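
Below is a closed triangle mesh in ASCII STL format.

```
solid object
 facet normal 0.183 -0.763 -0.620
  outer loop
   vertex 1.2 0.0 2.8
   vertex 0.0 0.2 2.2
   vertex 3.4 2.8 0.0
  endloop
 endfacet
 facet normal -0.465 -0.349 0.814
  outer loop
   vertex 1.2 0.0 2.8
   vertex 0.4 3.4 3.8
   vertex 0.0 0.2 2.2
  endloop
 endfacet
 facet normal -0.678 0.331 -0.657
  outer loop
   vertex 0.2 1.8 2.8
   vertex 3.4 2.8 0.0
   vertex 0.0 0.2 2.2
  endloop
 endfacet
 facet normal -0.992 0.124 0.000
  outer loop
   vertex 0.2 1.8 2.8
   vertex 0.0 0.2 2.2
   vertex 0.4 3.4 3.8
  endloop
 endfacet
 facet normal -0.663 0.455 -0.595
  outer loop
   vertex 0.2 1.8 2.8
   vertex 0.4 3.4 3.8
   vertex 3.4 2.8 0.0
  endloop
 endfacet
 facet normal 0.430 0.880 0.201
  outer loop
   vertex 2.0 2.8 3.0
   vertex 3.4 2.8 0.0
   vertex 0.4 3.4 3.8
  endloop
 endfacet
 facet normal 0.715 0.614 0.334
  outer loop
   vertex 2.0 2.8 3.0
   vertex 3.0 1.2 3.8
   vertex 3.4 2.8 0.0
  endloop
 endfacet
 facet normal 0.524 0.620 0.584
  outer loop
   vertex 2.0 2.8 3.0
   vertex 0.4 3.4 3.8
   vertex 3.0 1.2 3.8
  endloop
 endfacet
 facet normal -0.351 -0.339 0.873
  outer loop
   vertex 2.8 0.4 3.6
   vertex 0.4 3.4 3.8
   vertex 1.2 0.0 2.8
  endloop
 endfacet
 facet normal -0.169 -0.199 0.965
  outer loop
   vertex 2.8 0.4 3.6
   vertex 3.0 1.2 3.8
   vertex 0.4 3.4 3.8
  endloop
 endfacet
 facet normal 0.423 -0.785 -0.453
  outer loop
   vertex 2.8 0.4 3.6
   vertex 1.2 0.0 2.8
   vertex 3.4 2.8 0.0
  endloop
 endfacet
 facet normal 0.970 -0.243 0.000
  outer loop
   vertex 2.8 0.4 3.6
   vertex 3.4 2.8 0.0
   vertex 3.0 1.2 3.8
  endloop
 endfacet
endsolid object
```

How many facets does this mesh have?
12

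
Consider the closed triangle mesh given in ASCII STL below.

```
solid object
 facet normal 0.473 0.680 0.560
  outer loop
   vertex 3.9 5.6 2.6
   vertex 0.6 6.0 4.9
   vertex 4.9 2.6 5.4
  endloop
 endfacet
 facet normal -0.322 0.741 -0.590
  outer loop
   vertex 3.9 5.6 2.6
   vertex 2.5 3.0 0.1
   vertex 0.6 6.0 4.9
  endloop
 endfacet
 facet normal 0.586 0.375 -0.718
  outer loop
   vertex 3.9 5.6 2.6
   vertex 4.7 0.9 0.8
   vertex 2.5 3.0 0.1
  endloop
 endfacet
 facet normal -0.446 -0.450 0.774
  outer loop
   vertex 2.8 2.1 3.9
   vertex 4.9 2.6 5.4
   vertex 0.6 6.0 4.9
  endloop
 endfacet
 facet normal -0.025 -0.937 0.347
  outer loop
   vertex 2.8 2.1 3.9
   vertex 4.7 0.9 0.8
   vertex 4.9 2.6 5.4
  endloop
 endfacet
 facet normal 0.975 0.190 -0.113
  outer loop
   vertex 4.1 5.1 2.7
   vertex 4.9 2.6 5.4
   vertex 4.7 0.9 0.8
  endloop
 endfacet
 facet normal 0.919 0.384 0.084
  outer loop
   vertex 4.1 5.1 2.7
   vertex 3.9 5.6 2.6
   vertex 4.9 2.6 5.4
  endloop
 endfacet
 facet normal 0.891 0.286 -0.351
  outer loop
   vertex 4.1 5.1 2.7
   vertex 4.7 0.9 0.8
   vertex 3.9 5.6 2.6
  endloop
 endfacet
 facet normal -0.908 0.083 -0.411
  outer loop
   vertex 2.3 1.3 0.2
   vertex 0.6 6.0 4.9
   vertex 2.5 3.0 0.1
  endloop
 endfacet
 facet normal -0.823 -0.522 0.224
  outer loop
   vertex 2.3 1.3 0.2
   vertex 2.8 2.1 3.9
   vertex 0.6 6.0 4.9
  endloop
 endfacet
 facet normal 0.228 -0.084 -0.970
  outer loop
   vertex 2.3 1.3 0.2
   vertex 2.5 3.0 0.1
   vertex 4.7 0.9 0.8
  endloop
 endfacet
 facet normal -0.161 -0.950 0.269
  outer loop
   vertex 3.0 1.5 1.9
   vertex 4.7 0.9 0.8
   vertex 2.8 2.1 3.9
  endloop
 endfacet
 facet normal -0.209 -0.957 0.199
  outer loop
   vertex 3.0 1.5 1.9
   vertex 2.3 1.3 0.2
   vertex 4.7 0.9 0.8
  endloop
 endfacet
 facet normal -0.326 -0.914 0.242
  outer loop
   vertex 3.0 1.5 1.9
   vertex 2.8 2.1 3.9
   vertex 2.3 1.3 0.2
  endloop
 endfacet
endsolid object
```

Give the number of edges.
21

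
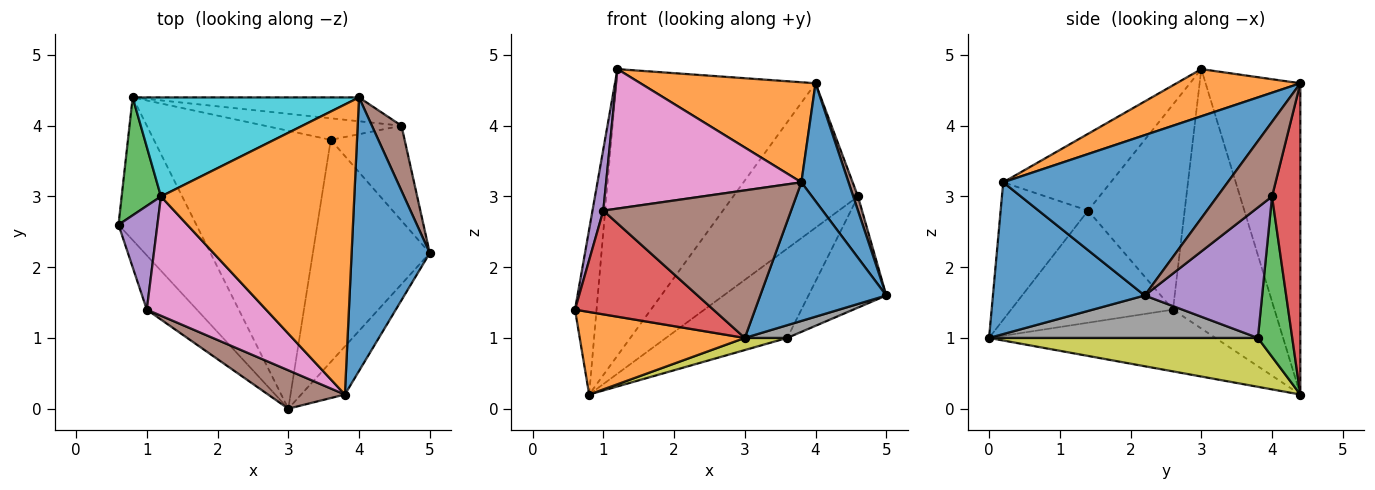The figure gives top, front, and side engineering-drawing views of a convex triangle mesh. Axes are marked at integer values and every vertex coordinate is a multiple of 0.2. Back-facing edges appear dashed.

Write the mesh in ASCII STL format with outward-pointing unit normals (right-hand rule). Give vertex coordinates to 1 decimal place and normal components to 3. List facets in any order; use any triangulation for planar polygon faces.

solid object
 facet normal 0.751 -0.624 -0.216
  outer loop
   vertex 3.8 0.2 3.2
   vertex 3.0 0.0 1.0
   vertex 5.0 2.2 1.6
  endloop
 endfacet
 facet normal -0.566 -0.413 -0.714
  outer loop
   vertex 0.8 4.4 0.2
   vertex 3.0 0.0 1.0
   vertex 0.6 2.6 1.4
  endloop
 endfacet
 facet normal -0.968 0.205 0.147
  outer loop
   vertex 0.8 4.4 0.2
   vertex 0.6 2.6 1.4
   vertex 1.2 3.0 4.8
  endloop
 endfacet
 facet normal -0.720 -0.615 -0.322
  outer loop
   vertex 1.0 1.4 2.8
   vertex 0.6 2.6 1.4
   vertex 3.0 0.0 1.0
  endloop
 endfacet
 facet normal -0.977 -0.109 0.185
  outer loop
   vertex 1.0 1.4 2.8
   vertex 1.2 3.0 4.8
   vertex 0.6 2.6 1.4
  endloop
 endfacet
 facet normal -0.411 -0.882 0.230
  outer loop
   vertex 1.0 1.4 2.8
   vertex 3.0 0.0 1.0
   vertex 3.8 0.2 3.2
  endloop
 endfacet
 facet normal -0.386 -0.701 0.599
  outer loop
   vertex 1.0 1.4 2.8
   vertex 3.8 0.2 3.2
   vertex 1.2 3.0 4.8
  endloop
 endfacet
 facet normal 0.341 -0.054 -0.939
  outer loop
   vertex 3.6 3.8 1.0
   vertex 5.0 2.2 1.6
   vertex 3.0 0.0 1.0
  endloop
 endfacet
 facet normal 0.266 -0.042 -0.963
  outer loop
   vertex 3.6 3.8 1.0
   vertex 3.0 0.0 1.0
   vertex 0.8 4.4 0.2
  endloop
 endfacet
 facet normal -0.410 0.862 0.298
  outer loop
   vertex 4.0 4.4 4.6
   vertex 0.8 4.4 0.2
   vertex 1.2 3.0 4.8
  endloop
 endfacet
 facet normal 0.883 -0.186 0.431
  outer loop
   vertex 4.0 4.4 4.6
   vertex 3.8 0.2 3.2
   vertex 5.0 2.2 1.6
  endloop
 endfacet
 facet normal 0.225 -0.318 0.921
  outer loop
   vertex 4.0 4.4 4.6
   vertex 1.2 3.0 4.8
   vertex 3.8 0.2 3.2
  endloop
 endfacet
 facet normal 0.266 0.937 -0.226
  outer loop
   vertex 4.6 4.0 3.0
   vertex 3.6 3.8 1.0
   vertex 0.8 4.4 0.2
  endloop
 endfacet
 facet normal 0.218 0.963 -0.159
  outer loop
   vertex 4.6 4.0 3.0
   vertex 0.8 4.4 0.2
   vertex 4.0 4.4 4.6
  endloop
 endfacet
 facet normal 0.754 0.500 -0.427
  outer loop
   vertex 4.6 4.0 3.0
   vertex 5.0 2.2 1.6
   vertex 3.6 3.8 1.0
  endloop
 endfacet
 facet normal 0.927 -0.080 0.367
  outer loop
   vertex 4.6 4.0 3.0
   vertex 4.0 4.4 4.6
   vertex 5.0 2.2 1.6
  endloop
 endfacet
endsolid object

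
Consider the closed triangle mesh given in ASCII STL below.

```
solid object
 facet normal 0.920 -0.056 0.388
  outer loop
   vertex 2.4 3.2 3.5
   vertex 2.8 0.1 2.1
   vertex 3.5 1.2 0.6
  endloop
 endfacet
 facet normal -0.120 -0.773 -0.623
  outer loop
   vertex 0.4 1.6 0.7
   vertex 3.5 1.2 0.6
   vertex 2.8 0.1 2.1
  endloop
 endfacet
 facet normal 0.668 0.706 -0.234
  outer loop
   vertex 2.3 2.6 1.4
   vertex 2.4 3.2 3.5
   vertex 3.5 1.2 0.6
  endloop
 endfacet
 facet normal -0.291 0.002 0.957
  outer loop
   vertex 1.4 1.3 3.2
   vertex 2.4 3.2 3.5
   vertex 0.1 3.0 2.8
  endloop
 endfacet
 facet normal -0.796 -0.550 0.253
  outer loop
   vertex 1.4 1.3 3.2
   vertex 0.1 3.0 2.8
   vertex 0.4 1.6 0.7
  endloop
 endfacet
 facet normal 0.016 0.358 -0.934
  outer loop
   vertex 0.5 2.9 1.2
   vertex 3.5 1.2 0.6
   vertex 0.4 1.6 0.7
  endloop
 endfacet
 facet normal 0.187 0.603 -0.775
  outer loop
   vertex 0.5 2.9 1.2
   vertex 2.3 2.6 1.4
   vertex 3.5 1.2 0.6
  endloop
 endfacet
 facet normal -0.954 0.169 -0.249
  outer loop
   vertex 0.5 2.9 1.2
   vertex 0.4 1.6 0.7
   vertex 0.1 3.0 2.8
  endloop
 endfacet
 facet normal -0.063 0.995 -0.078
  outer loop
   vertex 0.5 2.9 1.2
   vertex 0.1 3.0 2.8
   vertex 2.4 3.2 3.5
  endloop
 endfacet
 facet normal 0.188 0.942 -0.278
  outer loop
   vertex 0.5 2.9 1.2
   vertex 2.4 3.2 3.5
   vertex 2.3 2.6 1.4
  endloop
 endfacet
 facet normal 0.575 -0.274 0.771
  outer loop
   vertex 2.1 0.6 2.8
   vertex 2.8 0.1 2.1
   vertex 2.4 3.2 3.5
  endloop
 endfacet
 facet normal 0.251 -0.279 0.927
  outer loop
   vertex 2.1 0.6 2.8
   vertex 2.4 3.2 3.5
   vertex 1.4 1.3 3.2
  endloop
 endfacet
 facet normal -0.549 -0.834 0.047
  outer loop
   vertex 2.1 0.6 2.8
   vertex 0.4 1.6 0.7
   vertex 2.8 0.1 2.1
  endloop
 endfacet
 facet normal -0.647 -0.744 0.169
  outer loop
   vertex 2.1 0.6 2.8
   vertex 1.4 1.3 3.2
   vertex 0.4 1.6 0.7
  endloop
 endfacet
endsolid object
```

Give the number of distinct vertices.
9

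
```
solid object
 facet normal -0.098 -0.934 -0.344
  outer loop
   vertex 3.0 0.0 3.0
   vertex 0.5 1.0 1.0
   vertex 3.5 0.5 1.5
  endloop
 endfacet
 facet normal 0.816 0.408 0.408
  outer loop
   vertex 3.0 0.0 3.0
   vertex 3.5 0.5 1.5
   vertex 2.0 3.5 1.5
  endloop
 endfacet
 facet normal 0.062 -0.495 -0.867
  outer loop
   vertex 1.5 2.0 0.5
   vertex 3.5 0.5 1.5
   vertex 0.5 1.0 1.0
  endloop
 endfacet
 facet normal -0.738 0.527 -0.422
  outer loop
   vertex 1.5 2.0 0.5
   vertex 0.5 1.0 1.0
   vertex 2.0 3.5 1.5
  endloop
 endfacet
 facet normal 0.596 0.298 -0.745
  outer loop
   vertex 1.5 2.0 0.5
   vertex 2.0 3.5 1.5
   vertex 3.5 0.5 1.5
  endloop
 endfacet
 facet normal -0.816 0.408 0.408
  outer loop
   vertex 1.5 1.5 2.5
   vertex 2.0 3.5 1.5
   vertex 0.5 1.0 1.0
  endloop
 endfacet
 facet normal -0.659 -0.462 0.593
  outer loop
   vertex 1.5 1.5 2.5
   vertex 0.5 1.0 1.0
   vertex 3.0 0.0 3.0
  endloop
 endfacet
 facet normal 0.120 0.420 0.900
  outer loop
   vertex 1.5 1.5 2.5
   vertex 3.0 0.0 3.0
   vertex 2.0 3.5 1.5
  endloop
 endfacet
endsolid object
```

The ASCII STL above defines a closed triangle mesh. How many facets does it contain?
8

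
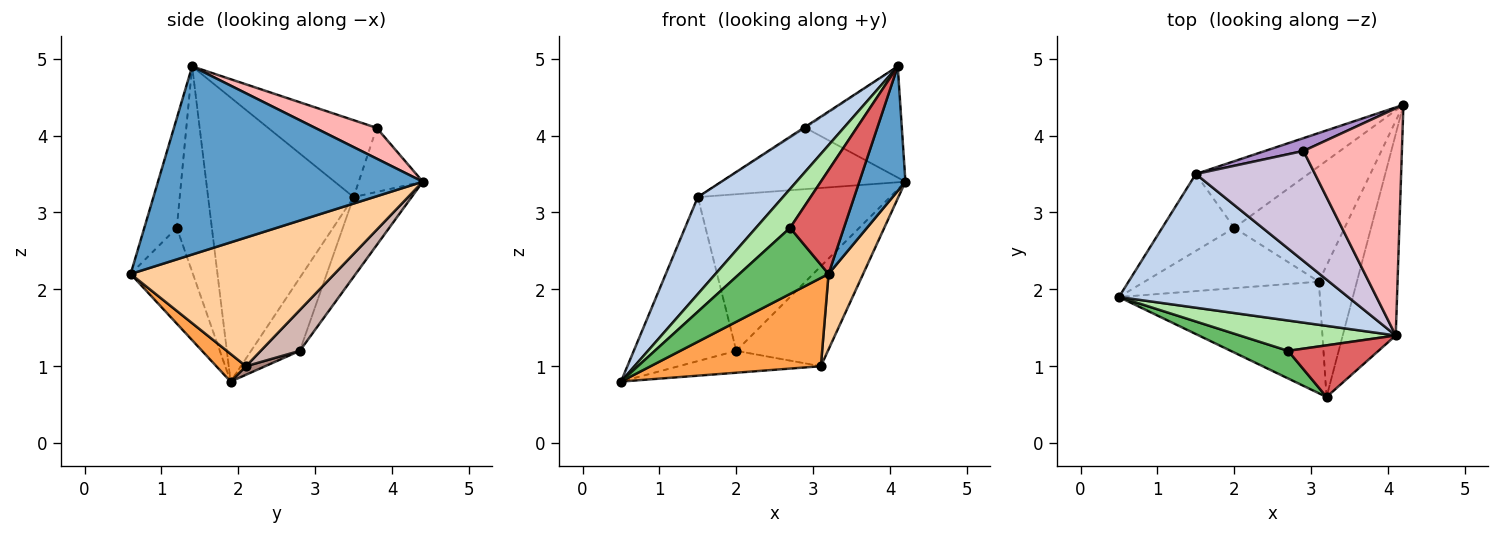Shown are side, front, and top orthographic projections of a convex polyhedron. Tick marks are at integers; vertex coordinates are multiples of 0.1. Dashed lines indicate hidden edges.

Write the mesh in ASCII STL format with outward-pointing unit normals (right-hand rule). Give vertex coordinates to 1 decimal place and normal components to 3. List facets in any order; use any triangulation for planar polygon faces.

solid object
 facet normal 0.949 -0.165 -0.267
  outer loop
   vertex 4.1 1.4 4.9
   vertex 3.2 0.6 2.2
   vertex 4.2 4.4 3.4
  endloop
 endfacet
 facet normal -0.708 -0.414 0.571
  outer loop
   vertex 1.5 3.5 3.2
   vertex 0.5 1.9 0.8
   vertex 4.1 1.4 4.9
  endloop
 endfacet
 facet normal 0.107 -0.617 -0.780
  outer loop
   vertex 3.1 2.1 1.0
   vertex 3.2 0.6 2.2
   vertex 0.5 1.9 0.8
  endloop
 endfacet
 facet normal 0.947 -0.161 -0.280
  outer loop
   vertex 3.1 2.1 1.0
   vertex 4.2 4.4 3.4
   vertex 3.2 0.6 2.2
  endloop
 endfacet
 facet normal -0.542 -0.776 0.324
  outer loop
   vertex 2.7 1.2 2.8
   vertex 0.5 1.9 0.8
   vertex 3.2 0.6 2.2
  endloop
 endfacet
 facet normal -0.629 -0.613 0.478
  outer loop
   vertex 2.7 1.2 2.8
   vertex 4.1 1.4 4.9
   vertex 0.5 1.9 0.8
  endloop
 endfacet
 facet normal -0.475 -0.788 0.392
  outer loop
   vertex 2.7 1.2 2.8
   vertex 3.2 0.6 2.2
   vertex 4.1 1.4 4.9
  endloop
 endfacet
 facet normal 0.270 0.423 0.865
  outer loop
   vertex 2.9 3.8 4.1
   vertex 4.1 1.4 4.9
   vertex 4.2 4.4 3.4
  endloop
 endfacet
 facet normal -0.323 0.926 0.194
  outer loop
   vertex 2.9 3.8 4.1
   vertex 4.2 4.4 3.4
   vertex 1.5 3.5 3.2
  endloop
 endfacet
 facet normal -0.542 0.009 0.840
  outer loop
   vertex 2.9 3.8 4.1
   vertex 1.5 3.5 3.2
   vertex 4.1 1.4 4.9
  endloop
 endfacet
 facet normal 0.046 0.341 -0.939
  outer loop
   vertex 2.0 2.8 1.2
   vertex 3.1 2.1 1.0
   vertex 0.5 1.9 0.8
  endloop
 endfacet
 facet normal 0.269 0.631 -0.728
  outer loop
   vertex 2.0 2.8 1.2
   vertex 4.2 4.4 3.4
   vertex 3.1 2.1 1.0
  endloop
 endfacet
 facet normal -0.395 0.832 -0.390
  outer loop
   vertex 2.0 2.8 1.2
   vertex 0.5 1.9 0.8
   vertex 1.5 3.5 3.2
  endloop
 endfacet
 facet normal -0.268 0.887 -0.377
  outer loop
   vertex 2.0 2.8 1.2
   vertex 1.5 3.5 3.2
   vertex 4.2 4.4 3.4
  endloop
 endfacet
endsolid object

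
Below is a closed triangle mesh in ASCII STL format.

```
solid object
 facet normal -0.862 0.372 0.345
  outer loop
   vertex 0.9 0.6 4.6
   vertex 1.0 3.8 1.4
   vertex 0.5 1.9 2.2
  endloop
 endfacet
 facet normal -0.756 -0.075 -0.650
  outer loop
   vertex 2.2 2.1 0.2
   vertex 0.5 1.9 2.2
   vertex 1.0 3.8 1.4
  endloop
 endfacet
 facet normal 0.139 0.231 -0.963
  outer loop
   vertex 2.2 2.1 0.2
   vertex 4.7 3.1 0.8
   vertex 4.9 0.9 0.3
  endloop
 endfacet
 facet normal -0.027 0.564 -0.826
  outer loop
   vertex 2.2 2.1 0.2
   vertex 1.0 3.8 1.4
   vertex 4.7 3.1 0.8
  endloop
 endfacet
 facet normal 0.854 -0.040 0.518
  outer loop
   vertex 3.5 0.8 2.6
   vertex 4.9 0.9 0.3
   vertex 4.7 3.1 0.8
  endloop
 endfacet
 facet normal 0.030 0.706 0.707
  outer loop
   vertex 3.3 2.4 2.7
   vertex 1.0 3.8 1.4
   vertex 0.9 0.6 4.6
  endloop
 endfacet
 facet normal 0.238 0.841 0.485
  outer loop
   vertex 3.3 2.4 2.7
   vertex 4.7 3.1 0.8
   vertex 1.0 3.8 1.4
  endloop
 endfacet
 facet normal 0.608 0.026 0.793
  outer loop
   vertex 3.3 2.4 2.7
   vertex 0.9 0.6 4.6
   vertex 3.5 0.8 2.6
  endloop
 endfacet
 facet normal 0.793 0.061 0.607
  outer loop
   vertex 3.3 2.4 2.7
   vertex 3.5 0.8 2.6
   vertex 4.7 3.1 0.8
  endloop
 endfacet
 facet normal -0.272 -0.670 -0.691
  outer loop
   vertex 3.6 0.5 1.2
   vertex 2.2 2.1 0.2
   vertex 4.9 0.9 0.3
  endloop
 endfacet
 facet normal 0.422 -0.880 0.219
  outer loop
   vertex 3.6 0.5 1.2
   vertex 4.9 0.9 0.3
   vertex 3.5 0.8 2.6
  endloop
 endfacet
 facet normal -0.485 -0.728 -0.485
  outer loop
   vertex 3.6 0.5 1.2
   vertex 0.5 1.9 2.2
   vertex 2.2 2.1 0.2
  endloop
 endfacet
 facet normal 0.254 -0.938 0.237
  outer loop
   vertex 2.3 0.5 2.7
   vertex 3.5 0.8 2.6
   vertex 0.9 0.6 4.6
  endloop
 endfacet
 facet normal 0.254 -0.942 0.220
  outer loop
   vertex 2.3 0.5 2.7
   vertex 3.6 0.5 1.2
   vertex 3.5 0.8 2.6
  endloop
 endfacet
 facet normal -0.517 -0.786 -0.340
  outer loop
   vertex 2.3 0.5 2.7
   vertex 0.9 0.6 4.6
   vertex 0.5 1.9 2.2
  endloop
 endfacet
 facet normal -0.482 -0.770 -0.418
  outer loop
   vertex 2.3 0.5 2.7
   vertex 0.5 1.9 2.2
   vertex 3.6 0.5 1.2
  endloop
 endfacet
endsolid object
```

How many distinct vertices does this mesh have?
10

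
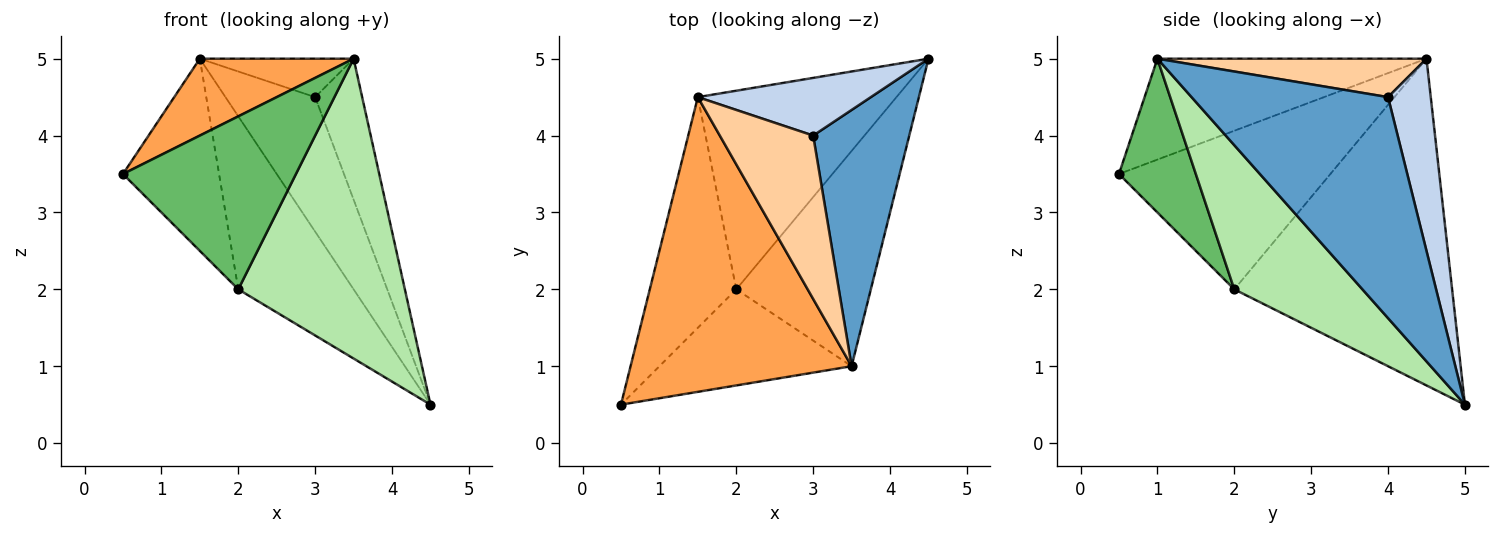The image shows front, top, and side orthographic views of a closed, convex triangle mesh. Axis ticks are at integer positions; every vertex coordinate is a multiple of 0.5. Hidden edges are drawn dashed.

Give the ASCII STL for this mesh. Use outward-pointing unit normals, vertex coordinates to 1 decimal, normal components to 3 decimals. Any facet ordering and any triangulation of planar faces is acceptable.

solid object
 facet normal 0.896 0.214 0.389
  outer loop
   vertex 3.0 4.0 4.5
   vertex 3.5 1.0 5.0
   vertex 4.5 5.0 0.5
  endloop
 endfacet
 facet normal 0.401 0.842 0.361
  outer loop
   vertex 1.5 4.5 5.0
   vertex 3.0 4.0 4.5
   vertex 4.5 5.0 0.5
  endloop
 endfacet
 facet normal -0.404 -0.231 0.885
  outer loop
   vertex 1.5 4.5 5.0
   vertex 0.5 0.5 3.5
   vertex 3.5 1.0 5.0
  endloop
 endfacet
 facet normal 0.372 0.213 0.904
  outer loop
   vertex 1.5 4.5 5.0
   vertex 3.5 1.0 5.0
   vertex 3.0 4.0 4.5
  endloop
 endfacet
 facet normal 0.362 -0.815 -0.453
  outer loop
   vertex 2.0 2.0 2.0
   vertex 3.5 1.0 5.0
   vertex 0.5 0.5 3.5
  endloop
 endfacet
 facet normal 0.530 -0.689 -0.495
  outer loop
   vertex 2.0 2.0 2.0
   vertex 4.5 5.0 0.5
   vertex 3.5 1.0 5.0
  endloop
 endfacet
 facet normal -0.815 0.371 -0.445
  outer loop
   vertex 2.0 2.0 2.0
   vertex 0.5 0.5 3.5
   vertex 1.5 4.5 5.0
  endloop
 endfacet
 facet normal -0.779 0.412 -0.473
  outer loop
   vertex 2.0 2.0 2.0
   vertex 1.5 4.5 5.0
   vertex 4.5 5.0 0.5
  endloop
 endfacet
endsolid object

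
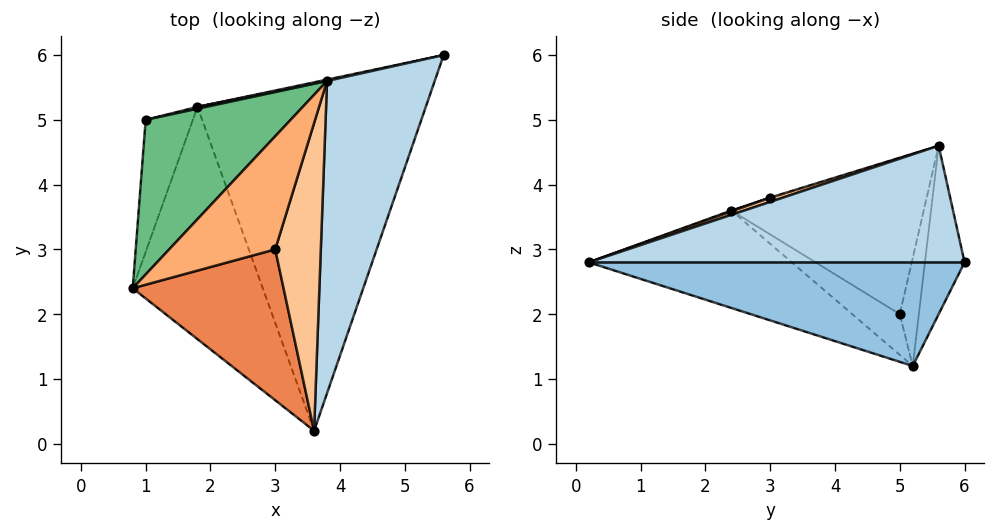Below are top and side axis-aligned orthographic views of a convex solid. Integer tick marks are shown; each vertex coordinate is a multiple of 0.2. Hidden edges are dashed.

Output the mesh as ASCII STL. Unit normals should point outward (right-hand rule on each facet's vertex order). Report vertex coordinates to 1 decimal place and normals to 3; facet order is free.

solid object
 facet normal -0.542 -0.427 -0.724
  outer loop
   vertex 1.8 5.2 1.2
   vertex 3.6 0.2 2.8
   vertex 0.8 2.4 3.6
  endloop
 endfacet
 facet normal 0.409 -0.141 -0.901
  outer loop
   vertex 1.8 5.2 1.2
   vertex 5.6 6.0 2.8
   vertex 3.6 0.2 2.8
  endloop
 endfacet
 facet normal 0.712 -0.246 0.658
  outer loop
   vertex 3.8 5.6 4.6
   vertex 3.6 0.2 2.8
   vertex 5.6 6.0 2.8
  endloop
 endfacet
 facet normal -0.209 0.978 0.008
  outer loop
   vertex 3.8 5.6 4.6
   vertex 5.6 6.0 2.8
   vertex 1.8 5.2 1.2
  endloop
 endfacet
 facet normal 0.006 -0.335 0.942
  outer loop
   vertex 3.0 3.0 3.8
   vertex 0.8 2.4 3.6
   vertex 3.6 0.2 2.8
  endloop
 endfacet
 facet normal -0.007 -0.292 0.956
  outer loop
   vertex 3.0 3.0 3.8
   vertex 3.8 5.6 4.6
   vertex 0.8 2.4 3.6
  endloop
 endfacet
 facet normal 0.089 -0.318 0.944
  outer loop
   vertex 3.0 3.0 3.8
   vertex 3.6 0.2 2.8
   vertex 3.8 5.6 4.6
  endloop
 endfacet
 facet normal -0.603 -0.384 -0.699
  outer loop
   vertex 1.0 5.0 2.0
   vertex 1.8 5.2 1.2
   vertex 0.8 2.4 3.6
  endloop
 endfacet
 facet normal -0.662 0.429 0.614
  outer loop
   vertex 1.0 5.0 2.0
   vertex 0.8 2.4 3.6
   vertex 3.8 5.6 4.6
  endloop
 endfacet
 facet normal -0.225 0.974 0.018
  outer loop
   vertex 1.0 5.0 2.0
   vertex 3.8 5.6 4.6
   vertex 1.8 5.2 1.2
  endloop
 endfacet
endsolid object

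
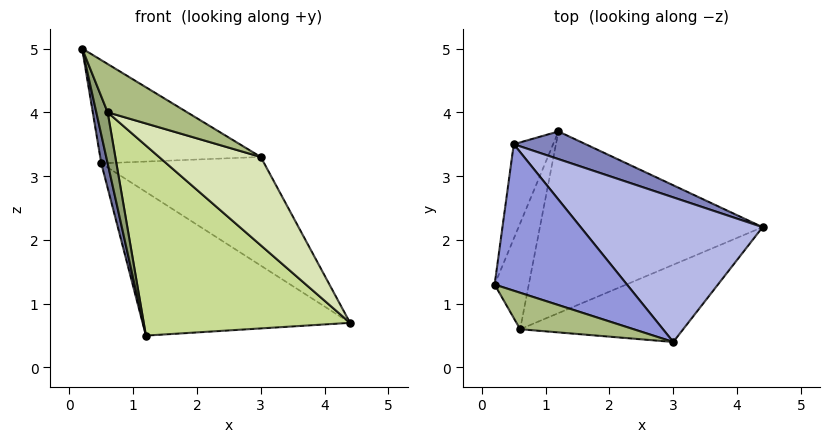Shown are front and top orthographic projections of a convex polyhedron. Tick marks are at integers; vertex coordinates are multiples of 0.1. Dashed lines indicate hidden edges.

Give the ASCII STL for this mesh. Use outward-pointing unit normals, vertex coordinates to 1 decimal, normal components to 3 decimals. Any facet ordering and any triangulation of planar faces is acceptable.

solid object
 facet normal -0.964 -0.078 -0.256
  outer loop
   vertex 0.5 3.5 3.2
   vertex 1.2 3.7 0.5
   vertex 0.2 1.3 5.0
  endloop
 endfacet
 facet normal 0.409 0.896 0.172
  outer loop
   vertex 0.5 3.5 3.2
   vertex 4.4 2.2 0.7
   vertex 1.2 3.7 0.5
  endloop
 endfacet
 facet normal 0.563 0.476 0.676
  outer loop
   vertex 0.5 3.5 3.2
   vertex 0.2 1.3 5.0
   vertex 3.0 0.4 3.3
  endloop
 endfacet
 facet normal 0.580 0.489 0.651
  outer loop
   vertex 0.5 3.5 3.2
   vertex 3.0 0.4 3.3
   vertex 4.4 2.2 0.7
  endloop
 endfacet
 facet normal -0.949 -0.137 -0.284
  outer loop
   vertex 0.6 0.6 4.0
   vertex 0.2 1.3 5.0
   vertex 1.2 3.7 0.5
  endloop
 endfacet
 facet normal 0.109 -0.793 0.599
  outer loop
   vertex 0.6 0.6 4.0
   vertex 3.0 0.4 3.3
   vertex 0.2 1.3 5.0
  endloop
 endfacet
 facet normal -0.284 -0.693 -0.663
  outer loop
   vertex 0.6 0.6 4.0
   vertex 1.2 3.7 0.5
   vertex 4.4 2.2 0.7
  endloop
 endfacet
 facet normal -0.247 -0.729 -0.638
  outer loop
   vertex 0.6 0.6 4.0
   vertex 4.4 2.2 0.7
   vertex 3.0 0.4 3.3
  endloop
 endfacet
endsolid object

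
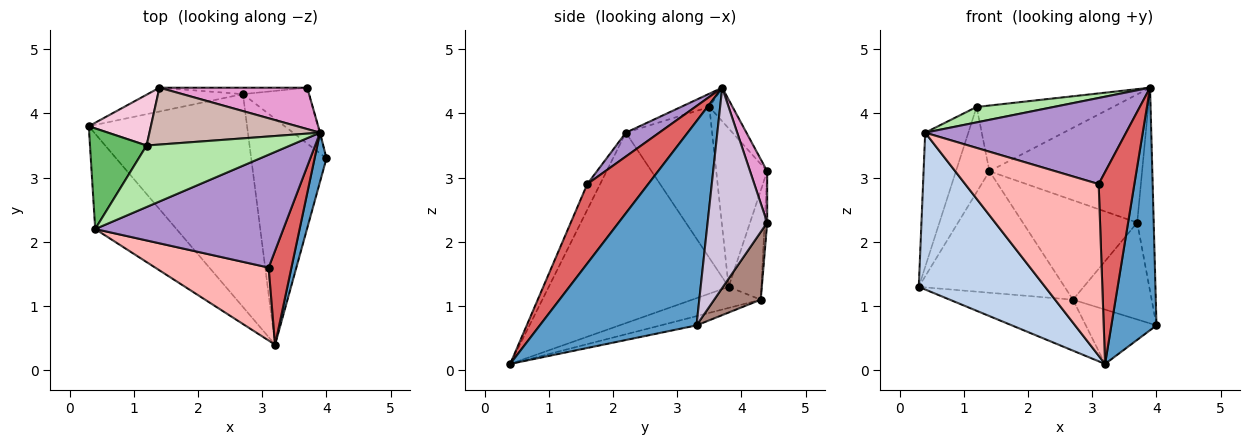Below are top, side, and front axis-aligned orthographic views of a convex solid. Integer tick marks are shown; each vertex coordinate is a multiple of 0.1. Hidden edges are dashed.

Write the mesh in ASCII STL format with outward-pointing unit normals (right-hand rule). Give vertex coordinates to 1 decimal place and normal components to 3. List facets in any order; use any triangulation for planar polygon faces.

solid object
 facet normal 0.959 -0.276 0.056
  outer loop
   vertex 3.9 3.7 4.4
   vertex 3.2 0.4 0.1
   vertex 4.0 3.3 0.7
  endloop
 endfacet
 facet normal -0.773 -0.543 -0.330
  outer loop
   vertex 0.4 2.2 3.7
   vertex 0.3 3.8 1.3
   vertex 3.2 0.4 0.1
  endloop
 endfacet
 facet normal -0.128 0.231 -0.964
  outer loop
   vertex 2.7 4.3 1.1
   vertex 3.2 0.4 0.1
   vertex 0.3 3.8 1.3
  endloop
 endfacet
 facet normal -0.118 0.232 -0.965
  outer loop
   vertex 2.7 4.3 1.1
   vertex 4.0 3.3 0.7
   vertex 3.2 0.4 0.1
  endloop
 endfacet
 facet normal -0.848 0.424 0.318
  outer loop
   vertex 1.2 3.5 4.1
   vertex 0.3 3.8 1.3
   vertex 0.4 2.2 3.7
  endloop
 endfacet
 facet normal -0.089 -0.242 0.966
  outer loop
   vertex 1.2 3.5 4.1
   vertex 0.4 2.2 3.7
   vertex 3.9 3.7 4.4
  endloop
 endfacet
 facet normal 0.838 -0.491 0.240
  outer loop
   vertex 3.1 1.6 2.9
   vertex 3.2 0.4 0.1
   vertex 3.9 3.7 4.4
  endloop
 endfacet
 facet normal -0.088 -0.917 0.390
  outer loop
   vertex 3.1 1.6 2.9
   vertex 0.4 2.2 3.7
   vertex 3.2 0.4 0.1
  endloop
 endfacet
 facet normal 0.100 -0.603 0.791
  outer loop
   vertex 3.1 1.6 2.9
   vertex 3.9 3.7 4.4
   vertex 0.4 2.2 3.7
  endloop
 endfacet
 facet normal 0.964 0.267 -0.003
  outer loop
   vertex 3.7 4.4 2.3
   vertex 3.9 3.7 4.4
   vertex 4.0 3.3 0.7
  endloop
 endfacet
 facet normal 0.456 0.771 -0.444
  outer loop
   vertex 3.7 4.4 2.3
   vertex 4.0 3.3 0.7
   vertex 2.7 4.3 1.1
  endloop
 endfacet
 facet normal -0.128 0.750 0.649
  outer loop
   vertex 1.4 4.4 3.1
   vertex 1.2 3.5 4.1
   vertex 3.9 3.7 4.4
  endloop
 endfacet
 facet normal 0.106 0.946 0.305
  outer loop
   vertex 1.4 4.4 3.1
   vertex 3.9 3.7 4.4
   vertex 3.7 4.4 2.3
  endloop
 endfacet
 facet normal -0.794 0.522 0.311
  outer loop
   vertex 1.4 4.4 3.1
   vertex 0.3 3.8 1.3
   vertex 1.2 3.5 4.1
  endloop
 endfacet
 facet normal -0.215 0.958 -0.188
  outer loop
   vertex 1.4 4.4 3.1
   vertex 2.7 4.3 1.1
   vertex 0.3 3.8 1.3
  endloop
 endfacet
 facet normal -0.022 0.998 -0.064
  outer loop
   vertex 1.4 4.4 3.1
   vertex 3.7 4.4 2.3
   vertex 2.7 4.3 1.1
  endloop
 endfacet
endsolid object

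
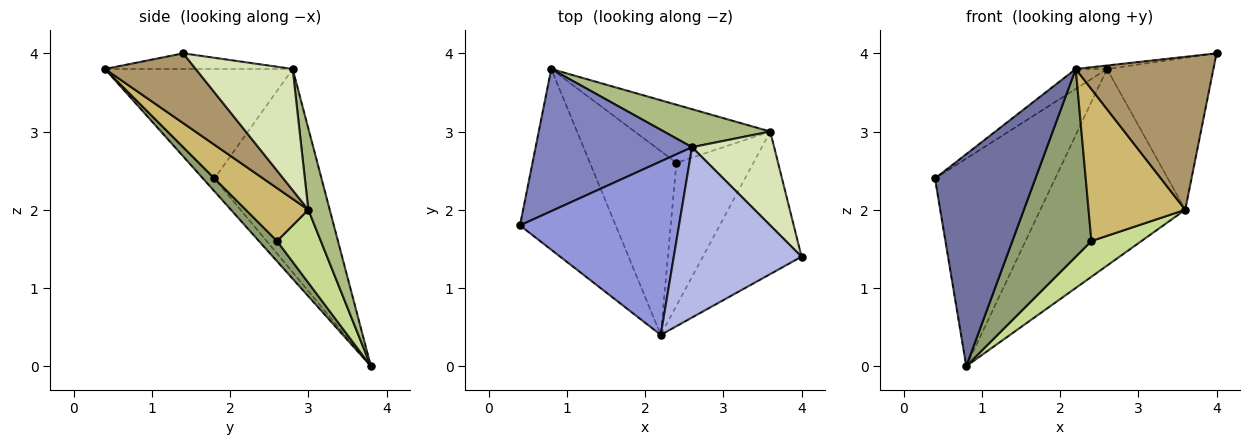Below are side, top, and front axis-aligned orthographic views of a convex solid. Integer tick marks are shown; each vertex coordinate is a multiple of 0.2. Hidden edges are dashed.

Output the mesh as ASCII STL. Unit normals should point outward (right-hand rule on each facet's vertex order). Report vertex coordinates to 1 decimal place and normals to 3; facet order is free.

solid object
 facet normal -0.087 -0.758 -0.646
  outer loop
   vertex 2.2 0.4 3.8
   vertex 0.4 1.8 2.4
   vertex 0.8 3.8 0.0
  endloop
 endfacet
 facet normal -0.592 0.665 0.455
  outer loop
   vertex 2.6 2.8 3.8
   vertex 0.8 3.8 0.0
   vertex 0.4 1.8 2.4
  endloop
 endfacet
 facet normal -0.565 0.094 0.820
  outer loop
   vertex 2.6 2.8 3.8
   vertex 0.4 1.8 2.4
   vertex 2.2 0.4 3.8
  endloop
 endfacet
 facet normal -0.122 0.020 0.992
  outer loop
   vertex 2.6 2.8 3.8
   vertex 2.2 0.4 3.8
   vertex 4.0 1.4 4.0
  endloop
 endfacet
 facet normal 0.162 -0.705 -0.690
  outer loop
   vertex 2.4 2.6 1.6
   vertex 2.2 0.4 3.8
   vertex 0.8 3.8 0.0
  endloop
 endfacet
 facet normal 0.144 0.972 0.188
  outer loop
   vertex 3.6 3.0 2.0
   vertex 0.8 3.8 0.0
   vertex 2.6 2.8 3.8
  endloop
 endfacet
 facet normal 0.417 -0.476 -0.774
  outer loop
   vertex 3.6 3.0 2.0
   vertex 2.4 2.6 1.6
   vertex 0.8 3.8 0.0
  endloop
 endfacet
 facet normal 0.613 0.672 0.415
  outer loop
   vertex 3.6 3.0 2.0
   vertex 2.6 2.8 3.8
   vertex 4.0 1.4 4.0
  endloop
 endfacet
 facet normal 0.434 -0.659 -0.614
  outer loop
   vertex 3.6 3.0 2.0
   vertex 4.0 1.4 4.0
   vertex 2.2 0.4 3.8
  endloop
 endfacet
 facet normal 0.426 -0.659 -0.620
  outer loop
   vertex 3.6 3.0 2.0
   vertex 2.2 0.4 3.8
   vertex 2.4 2.6 1.6
  endloop
 endfacet
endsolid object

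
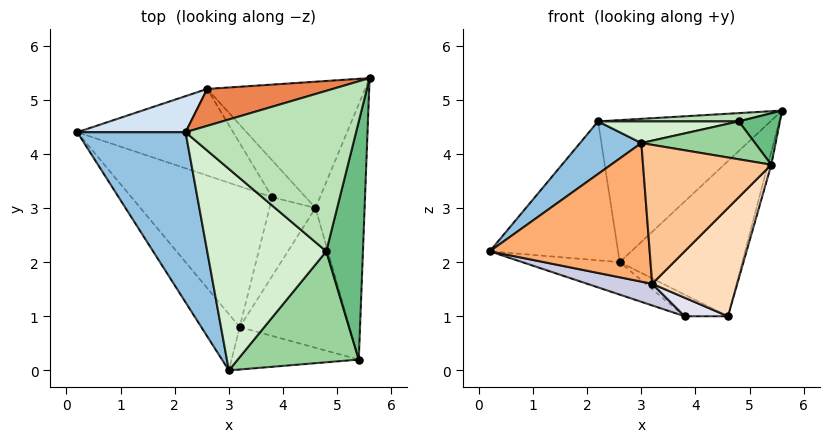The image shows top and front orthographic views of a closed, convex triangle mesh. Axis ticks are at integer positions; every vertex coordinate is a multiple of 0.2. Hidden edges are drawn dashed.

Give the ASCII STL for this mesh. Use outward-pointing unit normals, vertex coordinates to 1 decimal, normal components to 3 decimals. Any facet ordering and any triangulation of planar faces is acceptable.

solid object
 facet normal 0.965 0.013 -0.262
  outer loop
   vertex 5.4 0.2 3.8
   vertex 4.6 3.0 1.0
   vertex 5.6 5.4 4.8
  endloop
 endfacet
 facet normal -0.754 -0.194 0.628
  outer loop
   vertex 2.2 4.4 4.6
   vertex 0.2 4.4 2.2
   vertex 3.0 0.0 4.2
  endloop
 endfacet
 facet normal 0.473 0.683 -0.556
  outer loop
   vertex 2.6 5.2 2.0
   vertex 5.6 5.4 4.8
   vertex 4.6 3.0 1.0
  endloop
 endfacet
 facet normal -0.289 0.927 0.241
  outer loop
   vertex 2.6 5.2 2.0
   vertex 0.2 4.4 2.2
   vertex 2.2 4.4 4.6
  endloop
 endfacet
 facet normal -0.287 0.927 0.241
  outer loop
   vertex 2.6 5.2 2.0
   vertex 2.2 4.4 4.6
   vertex 5.6 5.4 4.8
  endloop
 endfacet
 facet normal -0.765 -0.597 -0.242
  outer loop
   vertex 3.2 0.8 1.6
   vertex 3.0 0.0 4.2
   vertex 0.2 4.4 2.2
  endloop
 endfacet
 facet normal 0.031 -0.956 -0.292
  outer loop
   vertex 3.2 0.8 1.6
   vertex 5.4 0.2 3.8
   vertex 3.0 0.0 4.2
  endloop
 endfacet
 facet normal 0.529 -0.520 -0.671
  outer loop
   vertex 3.2 0.8 1.6
   vertex 4.6 3.0 1.0
   vertex 5.4 0.2 3.8
  endloop
 endfacet
 facet normal 0.514 -0.181 0.838
  outer loop
   vertex 4.8 2.2 4.6
   vertex 5.4 0.2 3.8
   vertex 5.6 5.4 4.8
  endloop
 endfacet
 facet normal 0.182 -0.318 0.931
  outer loop
   vertex 4.8 2.2 4.6
   vertex 3.0 0.0 4.2
   vertex 5.4 0.2 3.8
  endloop
 endfacet
 facet normal -0.044 -0.051 0.998
  outer loop
   vertex 4.8 2.2 4.6
   vertex 5.6 5.4 4.8
   vertex 2.2 4.4 4.6
  endloop
 endfacet
 facet normal -0.090 -0.106 0.990
  outer loop
   vertex 4.8 2.2 4.6
   vertex 2.2 4.4 4.6
   vertex 3.0 0.0 4.2
  endloop
 endfacet
 facet normal -0.191 0.345 -0.919
  outer loop
   vertex 3.8 3.2 1.0
   vertex 0.2 4.4 2.2
   vertex 2.6 5.2 2.0
  endloop
 endfacet
 facet normal 0.126 0.503 -0.855
  outer loop
   vertex 3.8 3.2 1.0
   vertex 2.6 5.2 2.0
   vertex 4.6 3.0 1.0
  endloop
 endfacet
 facet normal -0.355 -0.142 -0.924
  outer loop
   vertex 3.8 3.2 1.0
   vertex 3.2 0.8 1.6
   vertex 0.2 4.4 2.2
  endloop
 endfacet
 facet normal -0.057 -0.229 -0.972
  outer loop
   vertex 3.8 3.2 1.0
   vertex 4.6 3.0 1.0
   vertex 3.2 0.8 1.6
  endloop
 endfacet
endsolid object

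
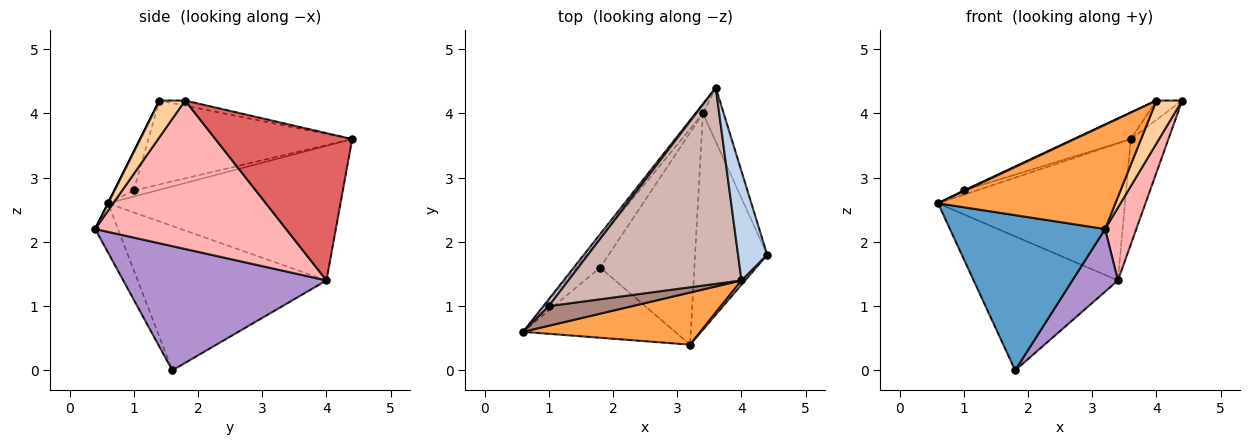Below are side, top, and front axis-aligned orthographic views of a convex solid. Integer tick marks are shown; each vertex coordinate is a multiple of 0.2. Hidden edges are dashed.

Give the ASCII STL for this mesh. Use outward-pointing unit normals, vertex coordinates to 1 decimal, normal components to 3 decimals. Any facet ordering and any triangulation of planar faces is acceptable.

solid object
 facet normal -0.132 -0.903 -0.408
  outer loop
   vertex 3.2 0.4 2.2
   vertex 0.6 0.6 2.6
   vertex 1.8 1.6 0.0
  endloop
 endfacet
 facet normal -0.171 0.171 0.970
  outer loop
   vertex 4.0 1.4 4.2
   vertex 4.4 1.8 4.2
   vertex 3.6 4.4 3.6
  endloop
 endfacet
 facet normal 0.000 -0.894 0.447
  outer loop
   vertex 4.0 1.4 4.2
   vertex 0.6 0.6 2.6
   vertex 3.2 0.4 2.2
  endloop
 endfacet
 facet normal 0.705 -0.705 0.071
  outer loop
   vertex 4.0 1.4 4.2
   vertex 3.2 0.4 2.2
   vertex 4.4 1.8 4.2
  endloop
 endfacet
 facet normal -0.779 0.626 -0.043
  outer loop
   vertex 3.4 4.0 1.4
   vertex 0.6 0.6 2.6
   vertex 3.6 4.4 3.6
  endloop
 endfacet
 facet normal -0.788 0.602 -0.132
  outer loop
   vertex 3.4 4.0 1.4
   vertex 1.8 1.6 0.0
   vertex 0.6 0.6 2.6
  endloop
 endfacet
 facet normal 0.955 0.263 -0.135
  outer loop
   vertex 3.4 4.0 1.4
   vertex 3.6 4.4 3.6
   vertex 4.4 1.8 4.2
  endloop
 endfacet
 facet normal 0.890 -0.145 -0.432
  outer loop
   vertex 3.4 4.0 1.4
   vertex 4.4 1.8 4.2
   vertex 3.2 0.4 2.2
  endloop
 endfacet
 facet normal 0.784 -0.176 -0.595
  outer loop
   vertex 3.4 4.0 1.4
   vertex 3.2 0.4 2.2
   vertex 1.8 1.6 0.0
  endloop
 endfacet
 facet normal -0.690 0.383 0.614
  outer loop
   vertex 1.0 1.0 2.8
   vertex 3.6 4.4 3.6
   vertex 0.6 0.6 2.6
  endloop
 endfacet
 facet normal -0.419 -0.035 0.907
  outer loop
   vertex 1.0 1.0 2.8
   vertex 0.6 0.6 2.6
   vertex 4.0 1.4 4.2
  endloop
 endfacet
 facet normal -0.433 0.121 0.893
  outer loop
   vertex 1.0 1.0 2.8
   vertex 4.0 1.4 4.2
   vertex 3.6 4.4 3.6
  endloop
 endfacet
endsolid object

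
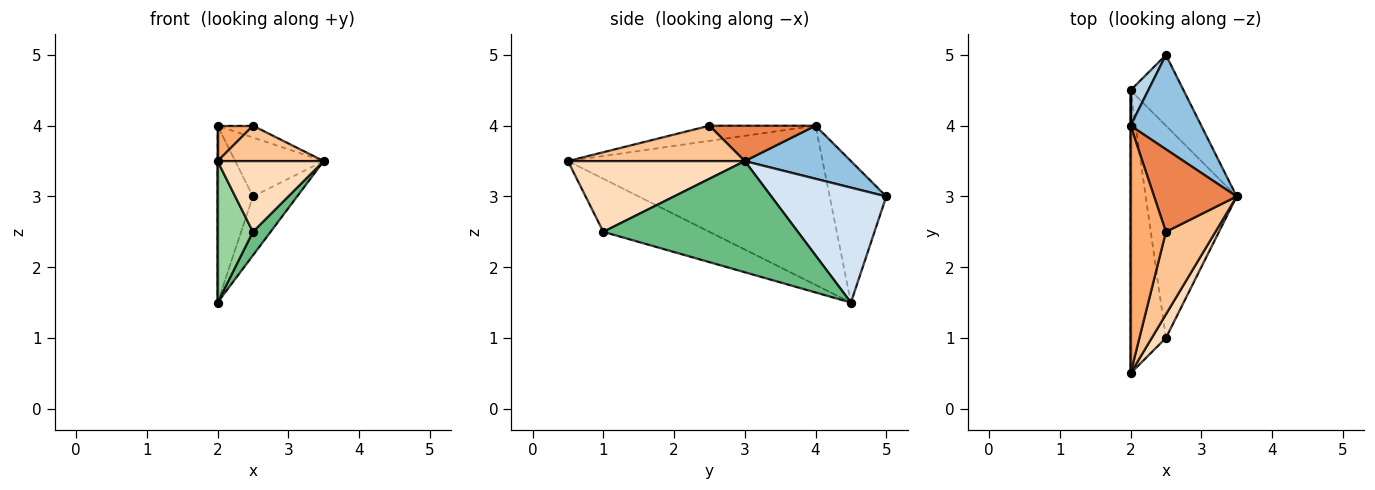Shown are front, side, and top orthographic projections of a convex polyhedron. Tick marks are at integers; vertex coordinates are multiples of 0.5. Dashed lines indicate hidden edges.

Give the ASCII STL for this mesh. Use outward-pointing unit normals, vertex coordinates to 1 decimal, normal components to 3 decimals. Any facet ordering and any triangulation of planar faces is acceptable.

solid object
 facet normal -1.000 0.000 0.000
  outer loop
   vertex 2.0 4.5 1.5
   vertex 2.0 0.5 3.5
   vertex 2.0 4.0 4.0
  endloop
 endfacet
 facet normal 0.537 0.447 0.716
  outer loop
   vertex 2.5 5.0 3.0
   vertex 2.0 4.0 4.0
   vertex 3.5 3.0 3.5
  endloop
 endfacet
 facet normal -0.843 0.527 0.105
  outer loop
   vertex 2.5 5.0 3.0
   vertex 2.0 4.5 1.5
   vertex 2.0 4.0 4.0
  endloop
 endfacet
 facet normal 0.857 0.330 -0.396
  outer loop
   vertex 2.5 5.0 3.0
   vertex 3.5 3.0 3.5
   vertex 2.0 4.5 1.5
  endloop
 endfacet
 facet normal 0.391 0.130 0.911
  outer loop
   vertex 2.5 2.5 4.0
   vertex 3.5 3.0 3.5
   vertex 2.0 4.0 4.0
  endloop
 endfacet
 facet normal -0.391 -0.130 0.911
  outer loop
   vertex 2.5 2.5 4.0
   vertex 2.0 4.0 4.0
   vertex 2.0 0.5 3.5
  endloop
 endfacet
 facet normal 0.549 -0.329 0.768
  outer loop
   vertex 2.5 2.5 4.0
   vertex 2.0 0.5 3.5
   vertex 3.5 3.0 3.5
  endloop
 endfacet
 facet normal 0.845 -0.507 0.169
  outer loop
   vertex 2.5 1.0 2.5
   vertex 3.5 3.0 3.5
   vertex 2.0 0.5 3.5
  endloop
 endfacet
 facet normal 0.772 -0.070 -0.632
  outer loop
   vertex 2.5 1.0 2.5
   vertex 2.0 4.5 1.5
   vertex 3.5 3.0 3.5
  endloop
 endfacet
 facet normal -0.802 -0.267 -0.535
  outer loop
   vertex 2.5 1.0 2.5
   vertex 2.0 0.5 3.5
   vertex 2.0 4.5 1.5
  endloop
 endfacet
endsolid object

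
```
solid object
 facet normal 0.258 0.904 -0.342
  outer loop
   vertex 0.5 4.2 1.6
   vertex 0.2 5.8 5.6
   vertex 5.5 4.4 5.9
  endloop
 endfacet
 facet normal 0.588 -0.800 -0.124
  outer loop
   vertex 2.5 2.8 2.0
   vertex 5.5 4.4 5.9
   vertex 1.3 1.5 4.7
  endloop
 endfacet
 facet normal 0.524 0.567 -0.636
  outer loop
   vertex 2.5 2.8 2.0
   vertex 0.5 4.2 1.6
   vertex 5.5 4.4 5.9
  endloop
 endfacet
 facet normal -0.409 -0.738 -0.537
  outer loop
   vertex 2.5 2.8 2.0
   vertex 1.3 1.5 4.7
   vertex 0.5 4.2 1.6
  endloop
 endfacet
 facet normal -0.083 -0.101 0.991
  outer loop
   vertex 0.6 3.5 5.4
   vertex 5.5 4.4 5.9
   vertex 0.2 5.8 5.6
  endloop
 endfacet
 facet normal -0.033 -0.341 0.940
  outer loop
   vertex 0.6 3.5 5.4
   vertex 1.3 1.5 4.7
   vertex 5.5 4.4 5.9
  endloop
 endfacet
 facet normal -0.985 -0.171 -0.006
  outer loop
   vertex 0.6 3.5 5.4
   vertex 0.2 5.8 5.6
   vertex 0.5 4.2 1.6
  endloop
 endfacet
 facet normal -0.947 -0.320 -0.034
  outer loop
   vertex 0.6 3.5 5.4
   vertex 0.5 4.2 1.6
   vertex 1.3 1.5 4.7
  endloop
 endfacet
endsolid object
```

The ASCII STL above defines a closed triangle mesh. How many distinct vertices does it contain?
6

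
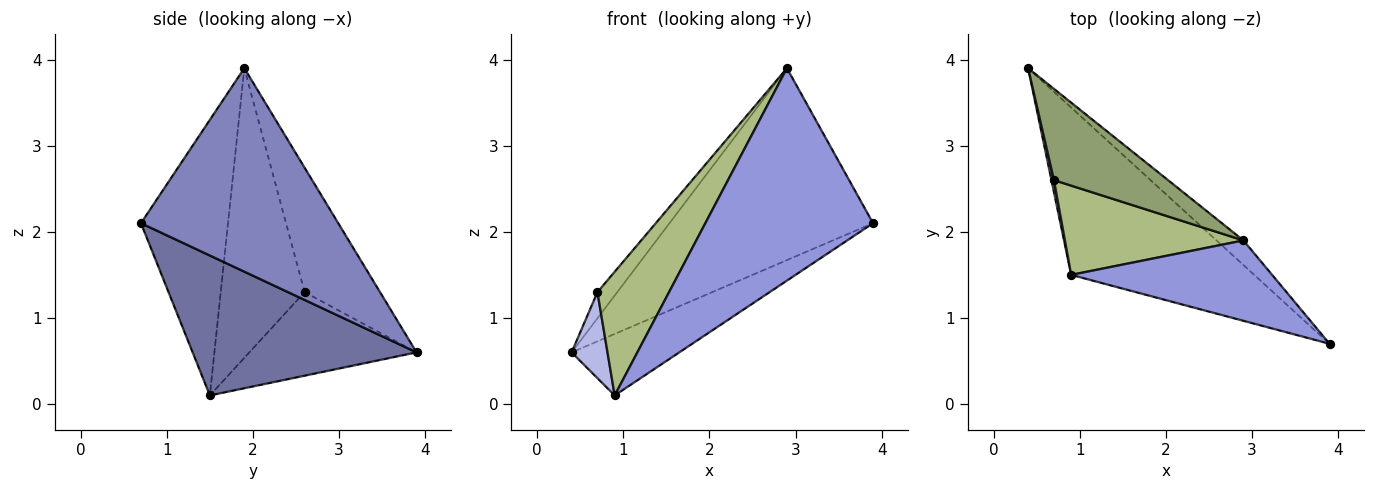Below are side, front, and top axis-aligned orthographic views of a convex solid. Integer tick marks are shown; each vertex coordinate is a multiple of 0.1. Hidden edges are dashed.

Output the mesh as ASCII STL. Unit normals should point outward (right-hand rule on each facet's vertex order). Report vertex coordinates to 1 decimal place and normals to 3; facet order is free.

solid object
 facet normal 0.583 0.280 -0.763
  outer loop
   vertex 0.9 1.5 0.1
   vertex 0.4 3.9 0.6
   vertex 3.9 0.7 2.1
  endloop
 endfacet
 facet normal 0.693 0.715 -0.092
  outer loop
   vertex 2.9 1.9 3.9
   vertex 3.9 0.7 2.1
   vertex 0.4 3.9 0.6
  endloop
 endfacet
 facet normal -0.437 -0.841 0.318
  outer loop
   vertex 2.9 1.9 3.9
   vertex 0.9 1.5 0.1
   vertex 3.9 0.7 2.1
  endloop
 endfacet
 facet normal -0.977 -0.210 0.029
  outer loop
   vertex 0.7 2.6 1.3
   vertex 0.4 3.9 0.6
   vertex 0.9 1.5 0.1
  endloop
 endfacet
 facet normal -0.724 0.190 0.663
  outer loop
   vertex 0.7 2.6 1.3
   vertex 2.9 1.9 3.9
   vertex 0.4 3.9 0.6
  endloop
 endfacet
 facet normal -0.689 -0.588 0.424
  outer loop
   vertex 0.7 2.6 1.3
   vertex 0.9 1.5 0.1
   vertex 2.9 1.9 3.9
  endloop
 endfacet
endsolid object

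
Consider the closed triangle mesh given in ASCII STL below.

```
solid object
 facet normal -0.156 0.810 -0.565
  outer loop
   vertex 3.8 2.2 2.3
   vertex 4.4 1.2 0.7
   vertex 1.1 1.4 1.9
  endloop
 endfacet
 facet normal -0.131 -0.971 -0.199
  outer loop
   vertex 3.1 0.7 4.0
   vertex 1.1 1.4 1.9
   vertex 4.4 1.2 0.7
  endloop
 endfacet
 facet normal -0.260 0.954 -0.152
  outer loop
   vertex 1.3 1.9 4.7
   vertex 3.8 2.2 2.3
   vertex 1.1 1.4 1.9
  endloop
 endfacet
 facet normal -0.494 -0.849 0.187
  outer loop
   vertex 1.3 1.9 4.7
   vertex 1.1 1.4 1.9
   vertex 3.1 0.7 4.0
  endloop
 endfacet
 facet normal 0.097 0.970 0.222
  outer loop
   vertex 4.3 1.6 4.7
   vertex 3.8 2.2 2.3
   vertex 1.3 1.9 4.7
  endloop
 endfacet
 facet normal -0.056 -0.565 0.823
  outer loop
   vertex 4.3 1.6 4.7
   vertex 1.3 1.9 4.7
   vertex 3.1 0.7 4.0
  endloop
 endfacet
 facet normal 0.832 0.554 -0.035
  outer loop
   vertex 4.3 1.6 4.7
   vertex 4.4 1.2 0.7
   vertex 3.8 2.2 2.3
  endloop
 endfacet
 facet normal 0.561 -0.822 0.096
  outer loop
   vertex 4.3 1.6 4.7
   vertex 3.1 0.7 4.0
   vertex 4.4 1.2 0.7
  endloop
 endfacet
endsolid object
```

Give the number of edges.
12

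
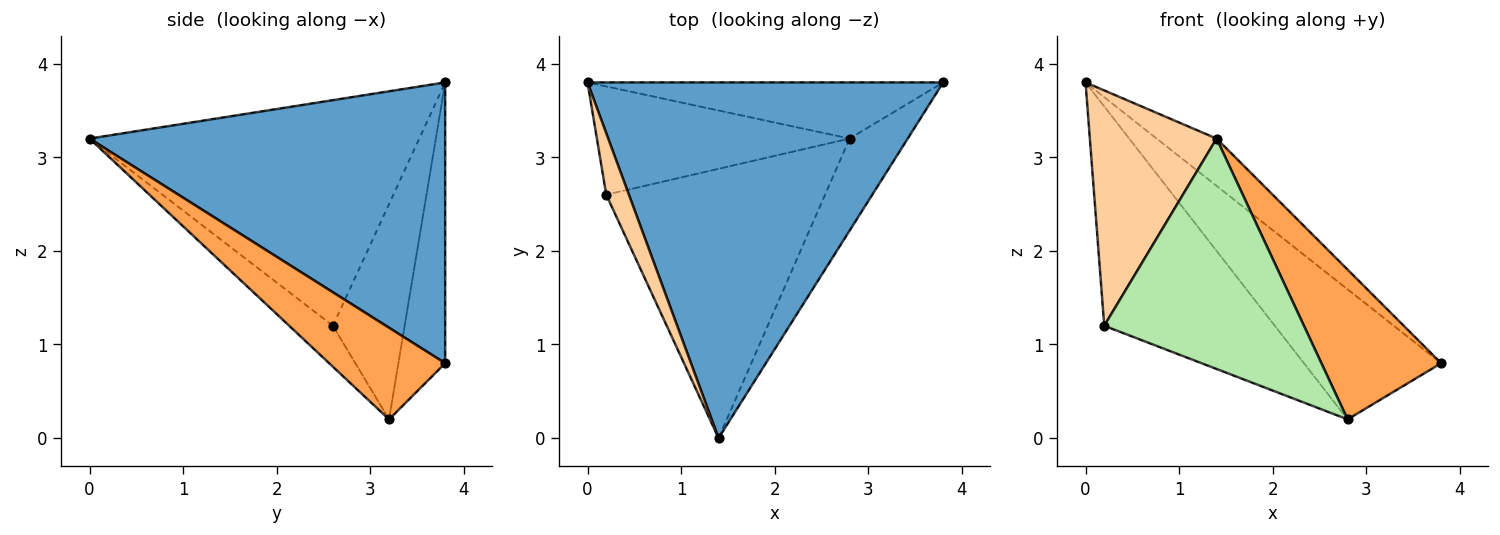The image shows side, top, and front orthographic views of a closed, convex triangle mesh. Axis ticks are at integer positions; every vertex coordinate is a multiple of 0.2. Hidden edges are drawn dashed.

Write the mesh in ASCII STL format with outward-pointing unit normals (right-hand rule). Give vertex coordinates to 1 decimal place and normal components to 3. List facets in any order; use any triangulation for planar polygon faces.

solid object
 facet normal 0.616 0.104 0.781
  outer loop
   vertex 1.4 0.0 3.2
   vertex 3.8 3.8 0.8
   vertex 0.0 3.8 3.8
  endloop
 endfacet
 facet normal -0.299 0.876 -0.378
  outer loop
   vertex 2.8 3.2 0.2
   vertex 0.0 3.8 3.8
   vertex 3.8 3.8 0.8
  endloop
 endfacet
 facet normal 0.637 -0.657 -0.404
  outer loop
   vertex 2.8 3.2 0.2
   vertex 3.8 3.8 0.8
   vertex 1.4 0.0 3.2
  endloop
 endfacet
 facet normal -0.929 -0.357 0.093
  outer loop
   vertex 0.2 2.6 1.2
   vertex 1.4 0.0 3.2
   vertex 0.0 3.8 3.8
  endloop
 endfacet
 facet normal -0.353 0.839 -0.414
  outer loop
   vertex 0.2 2.6 1.2
   vertex 0.0 3.8 3.8
   vertex 2.8 3.2 0.2
  endloop
 endfacet
 facet normal -0.141 -0.644 -0.752
  outer loop
   vertex 0.2 2.6 1.2
   vertex 2.8 3.2 0.2
   vertex 1.4 0.0 3.2
  endloop
 endfacet
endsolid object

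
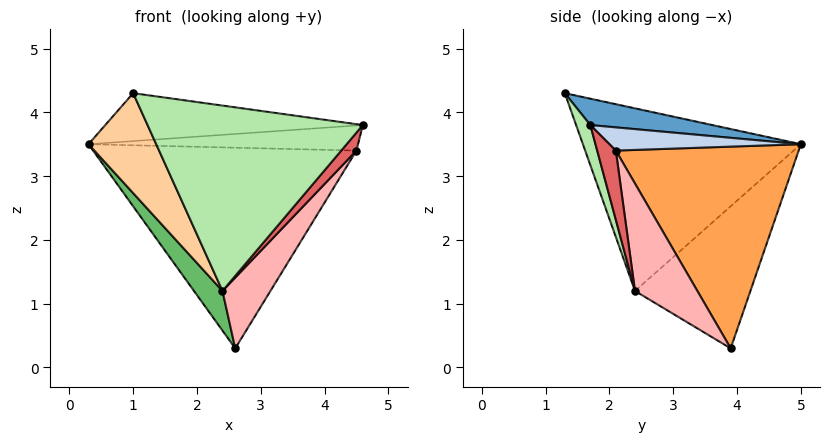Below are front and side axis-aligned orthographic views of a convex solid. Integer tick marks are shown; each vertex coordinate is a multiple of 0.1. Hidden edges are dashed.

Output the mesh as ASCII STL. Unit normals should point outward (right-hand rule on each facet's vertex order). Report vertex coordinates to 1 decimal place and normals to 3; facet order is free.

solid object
 facet normal 0.109 0.230 0.967
  outer loop
   vertex 1.0 1.3 4.3
   vertex 4.6 1.7 3.8
   vertex 0.3 5.0 3.5
  endloop
 endfacet
 facet normal 0.481 0.677 0.557
  outer loop
   vertex 4.5 2.1 3.4
   vertex 0.3 5.0 3.5
   vertex 4.6 1.7 3.8
  endloop
 endfacet
 facet normal 0.566 0.815 0.126
  outer loop
   vertex 4.5 2.1 3.4
   vertex 2.6 3.9 0.3
   vertex 0.3 5.0 3.5
  endloop
 endfacet
 facet normal -0.841 -0.261 -0.473
  outer loop
   vertex 2.4 2.4 1.2
   vertex 1.0 1.3 4.3
   vertex 0.3 5.0 3.5
  endloop
 endfacet
 facet normal -0.827 -0.204 -0.524
  outer loop
   vertex 2.4 2.4 1.2
   vertex 0.3 5.0 3.5
   vertex 2.6 3.9 0.3
  endloop
 endfacet
 facet normal 0.063 -0.949 -0.309
  outer loop
   vertex 2.4 2.4 1.2
   vertex 4.6 1.7 3.8
   vertex 1.0 1.3 4.3
  endloop
 endfacet
 facet normal 0.597 -0.487 -0.637
  outer loop
   vertex 2.4 2.4 1.2
   vertex 4.5 2.1 3.4
   vertex 4.6 1.7 3.8
  endloop
 endfacet
 facet normal 0.607 -0.467 -0.643
  outer loop
   vertex 2.4 2.4 1.2
   vertex 2.6 3.9 0.3
   vertex 4.5 2.1 3.4
  endloop
 endfacet
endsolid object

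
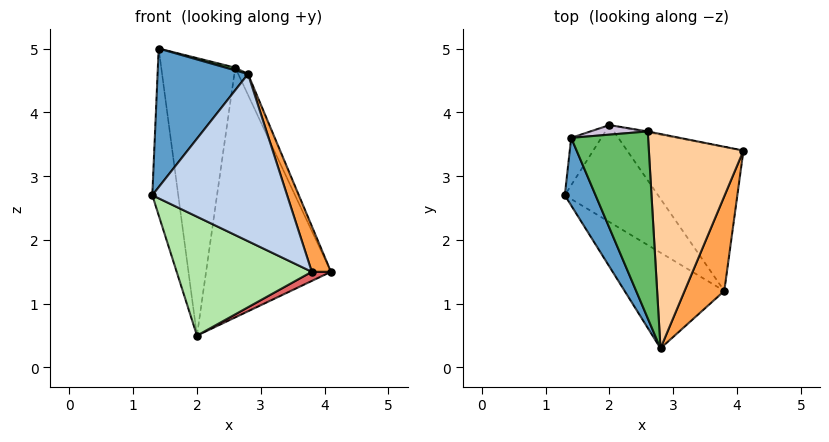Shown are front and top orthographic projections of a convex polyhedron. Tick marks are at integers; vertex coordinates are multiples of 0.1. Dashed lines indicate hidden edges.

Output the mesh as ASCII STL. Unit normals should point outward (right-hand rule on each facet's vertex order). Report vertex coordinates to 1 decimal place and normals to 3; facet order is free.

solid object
 facet normal -0.894 -0.403 0.197
  outer loop
   vertex 1.4 3.6 5.0
   vertex 1.3 2.7 2.7
   vertex 2.8 0.3 4.6
  endloop
 endfacet
 facet normal -0.605 -0.691 -0.396
  outer loop
   vertex 3.8 1.2 1.5
   vertex 2.8 0.3 4.6
   vertex 1.3 2.7 2.7
  endloop
 endfacet
 facet normal 0.954 -0.130 0.270
  outer loop
   vertex 3.8 1.2 1.5
   vertex 4.1 3.4 1.5
   vertex 2.8 0.3 4.6
  endloop
 endfacet
 facet normal 0.906 0.041 0.421
  outer loop
   vertex 2.6 3.7 4.7
   vertex 2.8 0.3 4.6
   vertex 4.1 3.4 1.5
  endloop
 endfacet
 facet normal 0.244 -0.014 0.970
  outer loop
   vertex 2.6 3.7 4.7
   vertex 1.4 3.6 5.0
   vertex 2.8 0.3 4.6
  endloop
 endfacet
 facet normal -0.609 -0.615 -0.501
  outer loop
   vertex 2.0 3.8 0.5
   vertex 3.8 1.2 1.5
   vertex 1.3 2.7 2.7
  endloop
 endfacet
 facet normal 0.420 -0.057 -0.906
  outer loop
   vertex 2.0 3.8 0.5
   vertex 4.1 3.4 1.5
   vertex 3.8 1.2 1.5
  endloop
 endfacet
 facet normal -0.921 0.374 -0.106
  outer loop
   vertex 2.0 3.8 0.5
   vertex 1.3 2.7 2.7
   vertex 1.4 3.6 5.0
  endloop
 endfacet
 facet normal 0.189 0.982 -0.004
  outer loop
   vertex 2.0 3.8 0.5
   vertex 2.6 3.7 4.7
   vertex 4.1 3.4 1.5
  endloop
 endfacet
 facet normal -0.074 0.997 0.034
  outer loop
   vertex 2.0 3.8 0.5
   vertex 1.4 3.6 5.0
   vertex 2.6 3.7 4.7
  endloop
 endfacet
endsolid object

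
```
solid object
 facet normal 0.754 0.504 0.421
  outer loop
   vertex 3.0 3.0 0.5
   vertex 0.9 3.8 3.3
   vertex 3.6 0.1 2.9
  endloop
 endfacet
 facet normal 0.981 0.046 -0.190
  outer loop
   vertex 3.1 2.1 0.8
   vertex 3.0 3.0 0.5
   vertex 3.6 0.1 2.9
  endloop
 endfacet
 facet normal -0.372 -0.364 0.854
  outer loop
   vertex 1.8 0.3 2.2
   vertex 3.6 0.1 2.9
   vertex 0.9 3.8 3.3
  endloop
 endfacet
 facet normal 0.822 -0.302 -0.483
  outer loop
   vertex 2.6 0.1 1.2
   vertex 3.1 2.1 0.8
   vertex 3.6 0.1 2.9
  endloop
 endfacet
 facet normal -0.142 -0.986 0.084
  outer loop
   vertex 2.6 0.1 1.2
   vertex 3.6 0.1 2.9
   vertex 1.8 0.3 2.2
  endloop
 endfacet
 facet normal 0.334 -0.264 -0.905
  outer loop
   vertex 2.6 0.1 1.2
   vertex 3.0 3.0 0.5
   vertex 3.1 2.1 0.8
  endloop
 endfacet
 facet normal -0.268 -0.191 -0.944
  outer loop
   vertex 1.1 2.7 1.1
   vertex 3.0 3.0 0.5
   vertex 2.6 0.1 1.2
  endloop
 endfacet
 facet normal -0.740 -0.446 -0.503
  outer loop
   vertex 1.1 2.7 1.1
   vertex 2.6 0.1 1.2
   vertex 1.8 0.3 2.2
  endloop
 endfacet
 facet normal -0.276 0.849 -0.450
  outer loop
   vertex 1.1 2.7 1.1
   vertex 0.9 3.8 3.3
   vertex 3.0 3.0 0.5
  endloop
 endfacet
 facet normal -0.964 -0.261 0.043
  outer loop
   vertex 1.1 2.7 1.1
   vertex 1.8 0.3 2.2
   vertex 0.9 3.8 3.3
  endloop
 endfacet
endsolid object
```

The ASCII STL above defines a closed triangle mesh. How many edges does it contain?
15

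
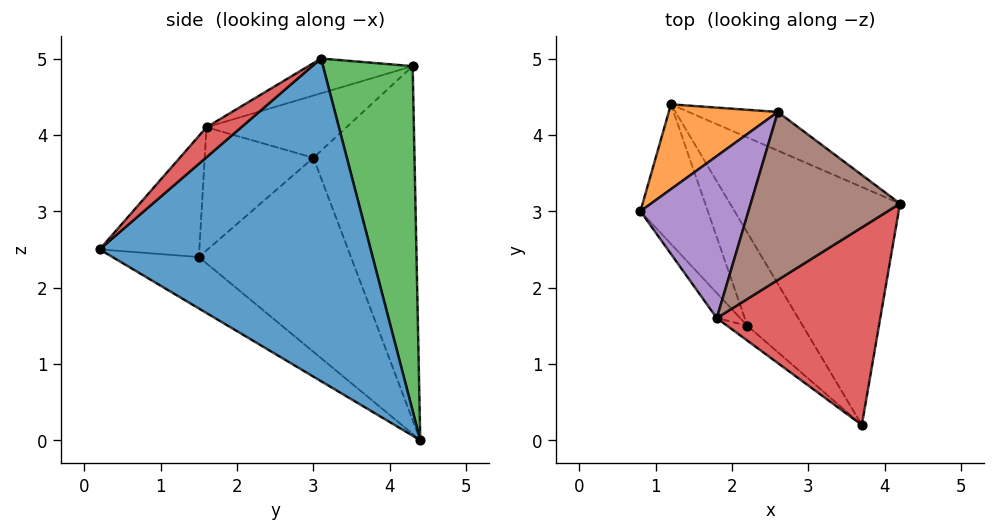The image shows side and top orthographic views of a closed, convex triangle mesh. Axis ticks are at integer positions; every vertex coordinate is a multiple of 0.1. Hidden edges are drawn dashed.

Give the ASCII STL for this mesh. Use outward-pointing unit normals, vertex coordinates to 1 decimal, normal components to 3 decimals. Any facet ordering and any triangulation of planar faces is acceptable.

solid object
 facet normal 0.858 0.242 -0.452
  outer loop
   vertex 1.2 4.4 0.0
   vertex 4.2 3.1 5.0
   vertex 3.7 0.2 2.5
  endloop
 endfacet
 facet normal -0.659 0.725 0.203
  outer loop
   vertex 2.6 4.3 4.9
   vertex 1.2 4.4 0.0
   vertex 0.8 3.0 3.7
  endloop
 endfacet
 facet normal 0.599 0.786 -0.155
  outer loop
   vertex 2.6 4.3 4.9
   vertex 4.2 3.1 5.0
   vertex 1.2 4.4 0.0
  endloop
 endfacet
 facet normal 0.136 -0.660 0.739
  outer loop
   vertex 1.8 1.6 4.1
   vertex 3.7 0.2 2.5
   vertex 4.2 3.1 5.0
  endloop
 endfacet
 facet normal -0.496 -0.108 0.861
  outer loop
   vertex 1.8 1.6 4.1
   vertex 2.6 4.3 4.9
   vertex 0.8 3.0 3.7
  endloop
 endfacet
 facet normal -0.222 -0.216 0.951
  outer loop
   vertex 1.8 1.6 4.1
   vertex 4.2 3.1 5.0
   vertex 2.6 4.3 4.9
  endloop
 endfacet
 facet normal -0.521 -0.644 -0.561
  outer loop
   vertex 2.2 1.5 2.4
   vertex 1.2 4.4 0.0
   vertex 3.7 0.2 2.5
  endloop
 endfacet
 facet normal -0.647 -0.755 -0.108
  outer loop
   vertex 2.2 1.5 2.4
   vertex 3.7 0.2 2.5
   vertex 1.8 1.6 4.1
  endloop
 endfacet
 facet normal -0.811 -0.513 -0.282
  outer loop
   vertex 2.2 1.5 2.4
   vertex 0.8 3.0 3.7
   vertex 1.2 4.4 0.0
  endloop
 endfacet
 facet normal -0.784 -0.603 -0.149
  outer loop
   vertex 2.2 1.5 2.4
   vertex 1.8 1.6 4.1
   vertex 0.8 3.0 3.7
  endloop
 endfacet
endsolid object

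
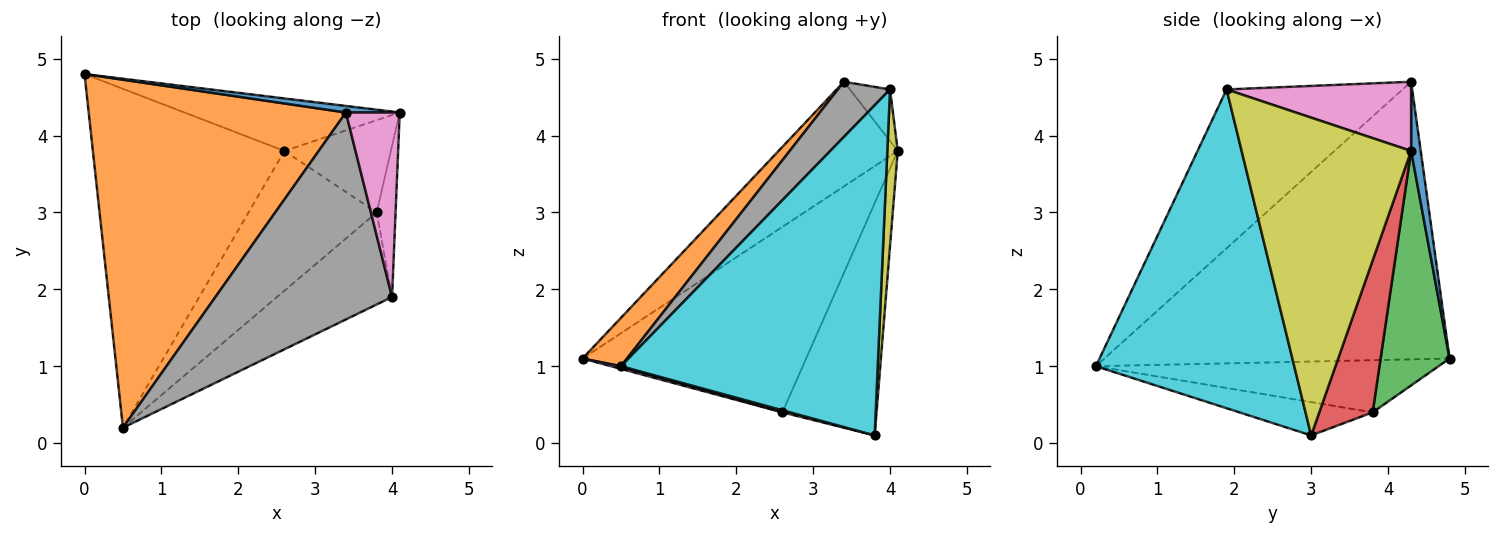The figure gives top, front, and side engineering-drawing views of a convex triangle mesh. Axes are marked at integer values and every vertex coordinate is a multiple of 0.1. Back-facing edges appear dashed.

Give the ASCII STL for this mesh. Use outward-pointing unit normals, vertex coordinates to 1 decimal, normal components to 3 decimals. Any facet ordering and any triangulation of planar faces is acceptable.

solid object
 facet normal 0.080 0.995 0.062
  outer loop
   vertex 3.4 4.3 4.7
   vertex 4.1 4.3 3.8
   vertex 0.0 4.8 1.1
  endloop
 endfacet
 facet normal -0.730 -0.094 0.677
  outer loop
   vertex 3.4 4.3 4.7
   vertex 0.0 4.8 1.1
   vertex 0.5 0.2 1.0
  endloop
 endfacet
 facet normal 0.284 0.922 -0.261
  outer loop
   vertex 2.6 3.8 0.4
   vertex 0.0 4.8 1.1
   vertex 4.1 4.3 3.8
  endloop
 endfacet
 facet normal 0.466 0.822 -0.327
  outer loop
   vertex 2.6 3.8 0.4
   vertex 4.1 4.3 3.8
   vertex 3.8 3.0 0.1
  endloop
 endfacet
 facet normal -0.263 -0.008 -0.965
  outer loop
   vertex 2.6 3.8 0.4
   vertex 0.5 0.2 1.0
   vertex 0.0 4.8 1.1
  endloop
 endfacet
 facet normal -0.252 -0.015 -0.968
  outer loop
   vertex 2.6 3.8 0.4
   vertex 3.8 3.0 0.1
   vertex 0.5 0.2 1.0
  endloop
 endfacet
 facet normal 0.778 0.169 0.605
  outer loop
   vertex 4.0 1.9 4.6
   vertex 4.1 4.3 3.8
   vertex 3.4 4.3 4.7
  endloop
 endfacet
 facet normal -0.656 -0.194 0.729
  outer loop
   vertex 4.0 1.9 4.6
   vertex 3.4 4.3 4.7
   vertex 0.5 0.2 1.0
  endloop
 endfacet
 facet normal 0.996 -0.061 -0.059
  outer loop
   vertex 4.0 1.9 4.6
   vertex 3.8 3.0 0.1
   vertex 4.1 4.3 3.8
  endloop
 endfacet
 facet normal 0.597 -0.773 -0.215
  outer loop
   vertex 4.0 1.9 4.6
   vertex 0.5 0.2 1.0
   vertex 3.8 3.0 0.1
  endloop
 endfacet
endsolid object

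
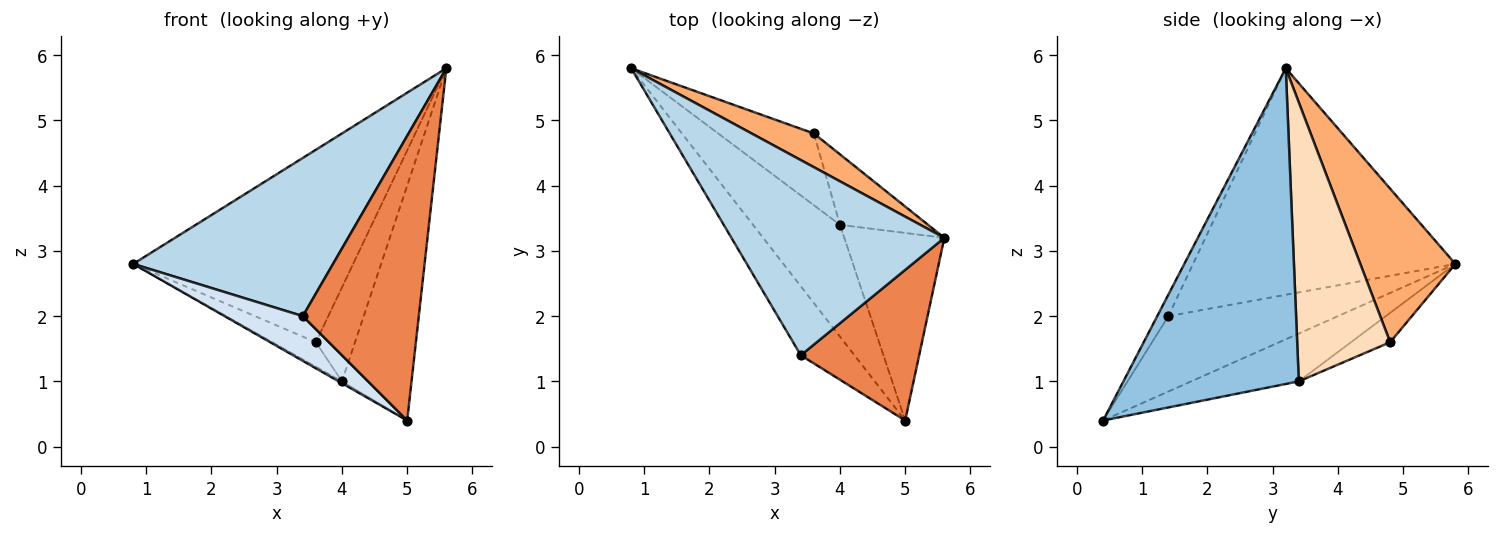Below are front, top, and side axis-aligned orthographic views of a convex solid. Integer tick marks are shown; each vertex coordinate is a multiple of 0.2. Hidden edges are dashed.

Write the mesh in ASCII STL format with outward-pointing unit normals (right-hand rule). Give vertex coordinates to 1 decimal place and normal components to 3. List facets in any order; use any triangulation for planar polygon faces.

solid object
 facet normal -0.482 0.015 -0.876
  outer loop
   vertex 4.0 3.4 1.0
   vertex 5.0 0.4 0.4
   vertex 0.8 5.8 2.8
  endloop
 endfacet
 facet normal 0.892 0.354 -0.282
  outer loop
   vertex 4.0 3.4 1.0
   vertex 5.6 3.2 5.8
   vertex 5.0 0.4 0.4
  endloop
 endfacet
 facet normal -0.637 -0.485 0.599
  outer loop
   vertex 3.4 1.4 2.0
   vertex 5.6 3.2 5.8
   vertex 0.8 5.8 2.8
  endloop
 endfacet
 facet normal -0.763 -0.352 -0.543
  outer loop
   vertex 3.4 1.4 2.0
   vertex 0.8 5.8 2.8
   vertex 5.0 0.4 0.4
  endloop
 endfacet
 facet normal -0.084 -0.881 0.466
  outer loop
   vertex 3.4 1.4 2.0
   vertex 5.0 0.4 0.4
   vertex 5.6 3.2 5.8
  endloop
 endfacet
 facet normal 0.392 0.906 0.159
  outer loop
   vertex 3.6 4.8 1.6
   vertex 0.8 5.8 2.8
   vertex 5.6 3.2 5.8
  endloop
 endfacet
 facet normal -0.279 0.310 -0.909
  outer loop
   vertex 3.6 4.8 1.6
   vertex 4.0 3.4 1.0
   vertex 0.8 5.8 2.8
  endloop
 endfacet
 facet normal 0.885 0.373 -0.279
  outer loop
   vertex 3.6 4.8 1.6
   vertex 5.6 3.2 5.8
   vertex 4.0 3.4 1.0
  endloop
 endfacet
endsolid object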